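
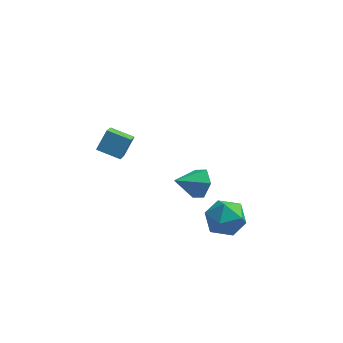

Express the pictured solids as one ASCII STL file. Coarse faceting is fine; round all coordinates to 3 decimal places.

solid 
facet normal -0.350 -0.581 -0.735
outer loop
vertex -2.457 -1.634 3.096
vertex -3.665 -1.389 3.477
vertex -2.518 -0.154 1.954
endloop
endfacet
facet normal 0.936 -0.190 -0.296
outer loop
vertex -2.095 0.549 2.843
vertex -2.457 -1.634 3.096
vertex -2.518 -0.154 1.954
endloop
endfacet
facet normal -0.349 -0.582 -0.735
outer loop
vertex -2.518 -0.154 1.954
vertex -3.665 -1.389 3.477
vertex -3.726 0.09 2.335
endloop
endfacet
facet normal -0.033 0.791 -0.610
outer loop
vertex -3.726 0.09 2.335
vertex -2.095 0.549 2.843
vertex -2.518 -0.154 1.954
endloop
endfacet
facet normal 0.032 -0.791 0.611
outer loop
vertex -2.457 -1.634 3.096
vertex -3.242 -0.686 4.366
vertex -3.665 -1.389 3.477
endloop
endfacet
facet normal 0.936 -0.190 -0.295
outer loop
vertex -2.034 -0.93 3.985
vertex -2.457 -1.634 3.096
vertex -2.095 0.549 2.843
endloop
endfacet
facet normal 0.033 -0.791 0.611
outer loop
vertex -2.034 -0.93 3.985
vertex -3.242 -0.686 4.366
vertex -2.457 -1.634 3.096
endloop
endfacet
facet normal -0.936 0.190 0.296
outer loop
vertex -3.665 -1.389 3.477
vertex -3.242 -0.686 4.366
vertex -3.726 0.09 2.335
endloop
endfacet
facet normal -0.032 0.791 -0.611
outer loop
vertex -3.303 0.794 3.224
vertex -2.095 0.549 2.843
vertex -3.726 0.09 2.335
endloop
endfacet
facet normal -0.936 0.189 0.296
outer loop
vertex -3.726 0.09 2.335
vertex -3.242 -0.686 4.366
vertex -3.303 0.794 3.224
endloop
endfacet
facet normal 0.350 0.582 0.735
outer loop
vertex -3.303 0.794 3.224
vertex -2.034 -0.93 3.985
vertex -2.095 0.549 2.843
endloop
endfacet
facet normal 0.349 0.581 0.735
outer loop
vertex -3.242 -0.686 4.366
vertex -2.034 -0.93 3.985
vertex -3.303 0.794 3.224
endloop
endfacet
facet normal -0.583 0.284 0.761
outer loop
vertex 2.015 1.068 -2.363
vertex 1.46 0.018 -2.396
vertex 2.421 0.16 -1.712
endloop
endfacet
facet normal 0.056 0.598 0.799
outer loop
vertex 2.015 1.068 -2.363
vertex 2.421 0.16 -1.712
vertex 3.184 0.863 -2.291
endloop
endfacet
facet normal 0.157 0.968 0.198
outer loop
vertex 2.015 1.068 -2.363
vertex 3.184 0.863 -2.291
vertex 2.694 1.156 -3.334
endloop
endfacet
facet normal -0.420 0.882 -0.214
outer loop
vertex 2.015 1.068 -2.363
vertex 2.694 1.156 -3.334
vertex 1.629 0.633 -3.399
endloop
endfacet
facet normal -0.878 0.460 0.134
outer loop
vertex 2.015 1.068 -2.363
vertex 1.629 0.633 -3.399
vertex 1.46 0.018 -2.396
endloop
endfacet
facet normal 0.551 0.085 0.830
outer loop
vertex 3.184 0.863 -2.291
vertex 2.421 0.16 -1.712
vertex 3.351 -0.313 -2.281
endloop
endfacet
facet normal -0.483 -0.423 0.767
outer loop
vertex 2.421 0.16 -1.712
vertex 1.46 0.018 -2.396
vertex 2.286 -0.836 -2.346
endloop
endfacet
facet normal -0.959 -0.138 -0.246
outer loop
vertex 1.46 0.018 -2.396
vertex 1.629 0.633 -3.399
vertex 1.796 -0.543 -3.389
endloop
endfacet
facet normal -0.218 0.545 -0.810
outer loop
vertex 1.629 0.633 -3.399
vertex 2.694 1.156 -3.334
vertex 2.559 0.16 -3.968
endloop
endfacet
facet normal 0.715 0.684 -0.144
outer loop
vertex 2.694 1.156 -3.334
vertex 3.184 0.863 -2.291
vertex 3.52 0.302 -3.284
endloop
endfacet
facet normal 0.420 -0.882 0.214
outer loop
vertex 2.965 -0.748 -3.317
vertex 3.351 -0.313 -2.281
vertex 2.286 -0.836 -2.346
endloop
endfacet
facet normal -0.157 -0.968 -0.198
outer loop
vertex 2.965 -0.748 -3.317
vertex 2.286 -0.836 -2.346
vertex 1.796 -0.543 -3.389
endloop
endfacet
facet normal -0.056 -0.598 -0.799
outer loop
vertex 2.965 -0.748 -3.317
vertex 1.796 -0.543 -3.389
vertex 2.559 0.16 -3.968
endloop
endfacet
facet normal 0.583 -0.284 -0.761
outer loop
vertex 2.965 -0.748 -3.317
vertex 2.559 0.16 -3.968
vertex 3.52 0.302 -3.284
endloop
endfacet
facet normal 0.878 -0.460 -0.134
outer loop
vertex 2.965 -0.748 -3.317
vertex 3.52 0.302 -3.284
vertex 3.351 -0.313 -2.281
endloop
endfacet
facet normal 0.218 -0.545 0.810
outer loop
vertex 2.286 -0.836 -2.346
vertex 3.351 -0.313 -2.281
vertex 2.421 0.16 -1.712
endloop
endfacet
facet normal -0.715 -0.684 0.144
outer loop
vertex 1.796 -0.543 -3.389
vertex 2.286 -0.836 -2.346
vertex 1.46 0.018 -2.396
endloop
endfacet
facet normal -0.551 -0.085 -0.830
outer loop
vertex 2.559 0.16 -3.968
vertex 1.796 -0.543 -3.389
vertex 1.629 0.633 -3.399
endloop
endfacet
facet normal 0.483 0.423 -0.767
outer loop
vertex 3.52 0.302 -3.284
vertex 2.559 0.16 -3.968
vertex 2.694 1.156 -3.334
endloop
endfacet
facet normal 0.959 0.138 0.246
outer loop
vertex 3.351 -0.313 -2.281
vertex 3.52 0.302 -3.284
vertex 3.184 0.863 -2.291
endloop
endfacet
facet normal 0.766 0.423 -0.484
outer loop
vertex 1.204 3.215 -1.979
vertex 0.896 2.821 -2.81
vertex 0.58 3.698 -2.543
endloop
endfacet
facet normal -0.359 0.475 0.804
outer loop
vertex 1.204 3.215 -1.979
vertex 0.58 3.698 -2.543
vertex -0.336 2.139 -2.03
endloop
endfacet
facet normal 0.766 0.423 -0.484
outer loop
vertex 0.58 3.698 -2.543
vertex 0.896 2.821 -2.81
vertex 0.272 3.304 -3.374
endloop
endfacet
facet normal -0.850 0.522 0.068
outer loop
vertex 0.58 3.698 -2.543
vertex 0.272 3.304 -3.374
vertex -0.336 2.139 -2.03
endloop
endfacet
facet normal 0.766 0.423 -0.484
outer loop
vertex 0.272 3.304 -3.374
vertex 0.896 2.821 -2.81
vertex 0.588 2.427 -3.641
endloop
endfacet
facet normal -0.846 -0.149 -0.512
outer loop
vertex 0.272 3.304 -3.374
vertex 0.588 2.427 -3.641
vertex -0.336 2.139 -2.03
endloop
endfacet
facet normal 0.765 0.424 -0.485
outer loop
vertex 0.588 2.427 -3.641
vertex 0.896 2.821 -2.81
vertex 1.212 1.944 -3.078
endloop
endfacet
facet normal -0.350 -0.867 -0.356
outer loop
vertex 0.588 2.427 -3.641
vertex 1.212 1.944 -3.078
vertex -0.336 2.139 -2.03
endloop
endfacet
facet normal 0.766 0.424 -0.484
outer loop
vertex 1.212 1.944 -3.078
vertex 0.896 2.821 -2.81
vertex 1.52 2.338 -2.246
endloop
endfacet
facet normal 0.142 -0.914 0.380
outer loop
vertex 1.212 1.944 -3.078
vertex 1.52 2.338 -2.246
vertex -0.336 2.139 -2.03
endloop
endfacet
facet normal 0.766 0.423 -0.484
outer loop
vertex 1.52 2.338 -2.246
vertex 0.896 2.821 -2.81
vertex 1.204 3.215 -1.979
endloop
endfacet
facet normal 0.138 -0.243 0.960
outer loop
vertex 1.52 2.338 -2.246
vertex 1.204 3.215 -1.979
vertex -0.336 2.139 -2.03
endloop
endfacet

endsolid


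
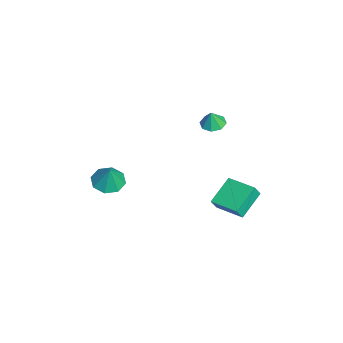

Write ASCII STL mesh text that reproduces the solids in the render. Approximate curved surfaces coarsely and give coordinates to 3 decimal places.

solid 
facet normal -0.370 -0.082 -0.925
outer loop
vertex 3.683 -4.625 1.003
vertex 3.113 -3.743 1.153
vertex 4.084 -3.954 0.783
endloop
endfacet
facet normal 0.863 -0.427 0.270
outer loop
vertex 3.683 -4.625 1.003
vertex 4.084 -3.954 0.783
vertex 3.687 -3.617 2.587
endloop
endfacet
facet normal -0.370 -0.081 -0.925
outer loop
vertex 4.084 -3.954 0.783
vertex 3.113 -3.743 1.153
vertex 3.917 -3.161 0.78
endloop
endfacet
facet normal 0.963 0.204 0.174
outer loop
vertex 4.084 -3.954 0.783
vertex 3.917 -3.161 0.78
vertex 3.687 -3.617 2.587
endloop
endfacet
facet normal -0.370 -0.082 -0.925
outer loop
vertex 3.917 -3.161 0.78
vertex 3.113 -3.743 1.153
vertex 3.278 -2.708 0.995
endloop
endfacet
facet normal 0.615 0.742 0.266
outer loop
vertex 3.917 -3.161 0.78
vertex 3.278 -2.708 0.995
vertex 3.687 -3.617 2.587
endloop
endfacet
facet normal -0.371 -0.082 -0.925
outer loop
vertex 3.278 -2.708 0.995
vertex 3.113 -3.743 1.153
vertex 2.544 -2.862 1.303
endloop
endfacet
facet normal 0.023 0.871 0.491
outer loop
vertex 3.278 -2.708 0.995
vertex 2.544 -2.862 1.303
vertex 3.687 -3.617 2.587
endloop
endfacet
facet normal -0.369 -0.081 -0.926
outer loop
vertex 2.544 -2.862 1.303
vertex 3.113 -3.743 1.153
vertex 2.142 -3.532 1.522
endloop
endfacet
facet normal -0.467 0.515 0.719
outer loop
vertex 2.544 -2.862 1.303
vertex 2.142 -3.532 1.522
vertex 3.687 -3.617 2.587
endloop
endfacet
facet normal -0.370 -0.082 -0.926
outer loop
vertex 2.142 -3.532 1.522
vertex 3.113 -3.743 1.153
vertex 2.31 -4.326 1.525
endloop
endfacet
facet normal -0.568 -0.117 0.815
outer loop
vertex 2.142 -3.532 1.522
vertex 2.31 -4.326 1.525
vertex 3.687 -3.617 2.587
endloop
endfacet
facet normal -0.370 -0.081 -0.926
outer loop
vertex 2.31 -4.326 1.525
vertex 3.113 -3.743 1.153
vertex 2.948 -4.778 1.31
endloop
endfacet
facet normal -0.220 -0.655 0.723
outer loop
vertex 2.31 -4.326 1.525
vertex 2.948 -4.778 1.31
vertex 3.687 -3.617 2.587
endloop
endfacet
facet normal -0.370 -0.081 -0.926
outer loop
vertex 2.948 -4.778 1.31
vertex 3.113 -3.743 1.153
vertex 3.683 -4.625 1.003
endloop
endfacet
facet normal 0.371 -0.784 0.498
outer loop
vertex 2.948 -4.778 1.31
vertex 3.683 -4.625 1.003
vertex 3.687 -3.617 2.587
endloop
endfacet
facet normal -0.208 0.131 -0.969
outer loop
vertex -2.105 1.938 1.643
vertex -2.562 2.616 1.833
vertex -1.756 2.478 1.641
endloop
endfacet
facet normal 0.793 -0.511 0.331
outer loop
vertex -2.105 1.938 1.643
vertex -1.756 2.478 1.641
vertex -2.318 2.464 2.967
endloop
endfacet
facet normal -0.209 0.130 -0.969
outer loop
vertex -1.756 2.478 1.641
vertex -2.562 2.616 1.833
vertex -1.879 3.099 1.751
endloop
endfacet
facet normal 0.914 0.112 0.389
outer loop
vertex -1.756 2.478 1.641
vertex -1.879 3.099 1.751
vertex -2.318 2.464 2.967
endloop
endfacet
facet normal -0.208 0.130 -0.969
outer loop
vertex -1.879 3.099 1.751
vertex -2.562 2.616 1.833
vertex -2.403 3.438 1.909
endloop
endfacet
facet normal 0.567 0.628 0.533
outer loop
vertex -1.879 3.099 1.751
vertex -2.403 3.438 1.909
vertex -2.318 2.464 2.967
endloop
endfacet
facet normal -0.210 0.130 -0.969
outer loop
vertex -2.403 3.438 1.909
vertex -2.562 2.616 1.833
vertex -3.019 3.295 2.023
endloop
endfacet
facet normal -0.045 0.733 0.679
outer loop
vertex -2.403 3.438 1.909
vertex -3.019 3.295 2.023
vertex -2.318 2.464 2.967
endloop
endfacet
facet normal -0.208 0.131 -0.969
outer loop
vertex -3.019 3.295 2.023
vertex -2.562 2.616 1.833
vertex -3.368 2.755 2.025
endloop
endfacet
facet normal -0.563 0.367 0.741
outer loop
vertex -3.019 3.295 2.023
vertex -3.368 2.755 2.025
vertex -2.318 2.464 2.967
endloop
endfacet
facet normal -0.208 0.130 -0.969
outer loop
vertex -3.368 2.755 2.025
vertex -2.562 2.616 1.833
vertex -3.245 2.134 1.915
endloop
endfacet
facet normal -0.684 -0.256 0.683
outer loop
vertex -3.368 2.755 2.025
vertex -3.245 2.134 1.915
vertex -2.318 2.464 2.967
endloop
endfacet
facet normal -0.209 0.131 -0.969
outer loop
vertex -3.245 2.134 1.915
vertex -2.562 2.616 1.833
vertex -2.721 1.795 1.756
endloop
endfacet
facet normal -0.336 -0.772 0.539
outer loop
vertex -3.245 2.134 1.915
vertex -2.721 1.795 1.756
vertex -2.318 2.464 2.967
endloop
endfacet
facet normal -0.208 0.131 -0.969
outer loop
vertex -2.721 1.795 1.756
vertex -2.562 2.616 1.833
vertex -2.105 1.938 1.643
endloop
endfacet
facet normal 0.276 -0.877 0.393
outer loop
vertex -2.721 1.795 1.756
vertex -2.105 1.938 1.643
vertex -2.318 2.464 2.967
endloop
endfacet
facet normal -0.325 0.383 -0.865
outer loop
vertex 0.083 3.846 -1.868
vertex 1.407 5.362 -1.694
vertex 1.502 2.726 -2.897
endloop
endfacet
facet normal -0.655 -0.750 -0.087
outer loop
vertex 1.813 2.358 -2.066
vertex 0.083 3.846 -1.868
vertex 1.502 2.726 -2.897
endloop
endfacet
facet normal -0.324 0.383 -0.865
outer loop
vertex 1.502 2.726 -2.897
vertex 1.407 5.362 -1.694
vertex 2.826 4.241 -2.722
endloop
endfacet
facet normal 0.682 -0.539 -0.494
outer loop
vertex 2.826 4.241 -2.722
vertex 1.813 2.358 -2.066
vertex 1.502 2.726 -2.897
endloop
endfacet
facet normal -0.682 0.539 0.494
outer loop
vertex 0.083 3.846 -1.868
vertex 1.718 4.994 -0.863
vertex 1.407 5.362 -1.694
endloop
endfacet
facet normal -0.655 -0.750 -0.086
outer loop
vertex 0.394 3.479 -1.038
vertex 0.083 3.846 -1.868
vertex 1.813 2.358 -2.066
endloop
endfacet
facet normal -0.682 0.539 0.494
outer loop
vertex 0.394 3.479 -1.038
vertex 1.718 4.994 -0.863
vertex 0.083 3.846 -1.868
endloop
endfacet
facet normal 0.656 0.750 0.087
outer loop
vertex 1.407 5.362 -1.694
vertex 1.718 4.994 -0.863
vertex 2.826 4.241 -2.722
endloop
endfacet
facet normal 0.682 -0.539 -0.494
outer loop
vertex 3.137 3.874 -1.892
vertex 1.813 2.358 -2.066
vertex 2.826 4.241 -2.722
endloop
endfacet
facet normal 0.655 0.751 0.086
outer loop
vertex 2.826 4.241 -2.722
vertex 1.718 4.994 -0.863
vertex 3.137 3.874 -1.892
endloop
endfacet
facet normal 0.324 -0.383 0.865
outer loop
vertex 3.137 3.874 -1.892
vertex 0.394 3.479 -1.038
vertex 1.813 2.358 -2.066
endloop
endfacet
facet normal 0.324 -0.383 0.865
outer loop
vertex 1.718 4.994 -0.863
vertex 0.394 3.479 -1.038
vertex 3.137 3.874 -1.892
endloop
endfacet

endsolid


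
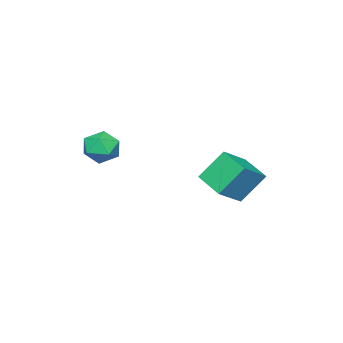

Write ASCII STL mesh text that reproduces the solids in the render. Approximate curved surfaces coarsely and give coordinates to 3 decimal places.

solid 
facet normal -0.431 0.434 0.791
outer loop
vertex -2.871 2.86 1.338
vertex -2.203 4.566 0.765
vertex -4.478 3.143 0.308
endloop
endfacet
facet normal -0.348 -0.889 0.298
outer loop
vertex -3.557 2.214 -1.385
vertex -2.871 2.86 1.338
vertex -4.478 3.143 0.308
endloop
endfacet
facet normal -0.430 0.434 0.791
outer loop
vertex -4.478 3.143 0.308
vertex -2.203 4.566 0.765
vertex -3.81 4.85 -0.265
endloop
endfacet
facet normal -0.833 0.147 -0.534
outer loop
vertex -3.81 4.85 -0.265
vertex -3.557 2.214 -1.385
vertex -4.478 3.143 0.308
endloop
endfacet
facet normal 0.833 -0.147 0.534
outer loop
vertex -2.871 2.86 1.338
vertex -1.282 3.637 -0.928
vertex -2.203 4.566 0.765
endloop
endfacet
facet normal -0.348 -0.889 0.299
outer loop
vertex -1.95 1.93 -0.355
vertex -2.871 2.86 1.338
vertex -3.557 2.214 -1.385
endloop
endfacet
facet normal 0.833 -0.147 0.534
outer loop
vertex -1.95 1.93 -0.355
vertex -1.282 3.637 -0.928
vertex -2.871 2.86 1.338
endloop
endfacet
facet normal 0.348 0.889 -0.298
outer loop
vertex -2.203 4.566 0.765
vertex -1.282 3.637 -0.928
vertex -3.81 4.85 -0.265
endloop
endfacet
facet normal -0.833 0.147 -0.534
outer loop
vertex -2.889 3.92 -1.958
vertex -3.557 2.214 -1.385
vertex -3.81 4.85 -0.265
endloop
endfacet
facet normal 0.348 0.889 -0.299
outer loop
vertex -3.81 4.85 -0.265
vertex -1.282 3.637 -0.928
vertex -2.889 3.92 -1.958
endloop
endfacet
facet normal 0.430 -0.434 -0.791
outer loop
vertex -2.889 3.92 -1.958
vertex -1.95 1.93 -0.355
vertex -3.557 2.214 -1.385
endloop
endfacet
facet normal 0.431 -0.434 -0.791
outer loop
vertex -1.282 3.637 -0.928
vertex -1.95 1.93 -0.355
vertex -2.889 3.92 -1.958
endloop
endfacet
facet normal 0.227 -0.243 0.943
outer loop
vertex 3.479 -0.233 3.561
vertex 2.498 -0.7 3.677
vertex 3.346 -1.291 3.32
endloop
endfacet
facet normal 0.814 -0.224 0.536
outer loop
vertex 3.479 -0.233 3.561
vertex 3.346 -1.291 3.32
vertex 3.951 -0.654 2.669
endloop
endfacet
facet normal 0.867 0.428 0.256
outer loop
vertex 3.479 -0.233 3.561
vertex 3.951 -0.654 2.669
vertex 3.478 0.33 2.624
endloop
endfacet
facet normal 0.313 0.814 0.489
outer loop
vertex 3.479 -0.233 3.561
vertex 3.478 0.33 2.624
vertex 2.579 0.302 3.247
endloop
endfacet
facet normal -0.082 0.399 0.913
outer loop
vertex 3.479 -0.233 3.561
vertex 2.579 0.302 3.247
vertex 2.498 -0.7 3.677
endloop
endfacet
facet normal 0.726 -0.688 0.001
outer loop
vertex 3.951 -0.654 2.669
vertex 3.346 -1.291 3.32
vertex 3.261 -1.382 2.233
endloop
endfacet
facet normal -0.224 -0.719 0.658
outer loop
vertex 3.346 -1.291 3.32
vertex 2.498 -0.7 3.677
vertex 2.362 -1.41 2.856
endloop
endfacet
facet normal -0.724 0.321 0.611
outer loop
vertex 2.498 -0.7 3.677
vertex 2.579 0.302 3.247
vertex 1.889 -0.426 2.811
endloop
endfacet
facet normal -0.084 0.994 -0.077
outer loop
vertex 2.579 0.302 3.247
vertex 3.478 0.33 2.624
vertex 2.494 0.211 2.16
endloop
endfacet
facet normal 0.811 0.369 -0.454
outer loop
vertex 3.478 0.33 2.624
vertex 3.951 -0.654 2.669
vertex 3.342 -0.38 1.803
endloop
endfacet
facet normal -0.313 -0.814 -0.489
outer loop
vertex 2.361 -0.847 1.919
vertex 3.261 -1.382 2.233
vertex 2.362 -1.41 2.856
endloop
endfacet
facet normal -0.867 -0.428 -0.256
outer loop
vertex 2.361 -0.847 1.919
vertex 2.362 -1.41 2.856
vertex 1.889 -0.426 2.811
endloop
endfacet
facet normal -0.814 0.224 -0.536
outer loop
vertex 2.361 -0.847 1.919
vertex 1.889 -0.426 2.811
vertex 2.494 0.211 2.16
endloop
endfacet
facet normal -0.227 0.243 -0.943
outer loop
vertex 2.361 -0.847 1.919
vertex 2.494 0.211 2.16
vertex 3.342 -0.38 1.803
endloop
endfacet
facet normal 0.082 -0.399 -0.913
outer loop
vertex 2.361 -0.847 1.919
vertex 3.342 -0.38 1.803
vertex 3.261 -1.382 2.233
endloop
endfacet
facet normal 0.084 -0.994 0.077
outer loop
vertex 2.362 -1.41 2.856
vertex 3.261 -1.382 2.233
vertex 3.346 -1.291 3.32
endloop
endfacet
facet normal -0.811 -0.369 0.454
outer loop
vertex 1.889 -0.426 2.811
vertex 2.362 -1.41 2.856
vertex 2.498 -0.7 3.677
endloop
endfacet
facet normal -0.726 0.688 -0.001
outer loop
vertex 2.494 0.211 2.16
vertex 1.889 -0.426 2.811
vertex 2.579 0.302 3.247
endloop
endfacet
facet normal 0.224 0.719 -0.658
outer loop
vertex 3.342 -0.38 1.803
vertex 2.494 0.211 2.16
vertex 3.478 0.33 2.624
endloop
endfacet
facet normal 0.724 -0.321 -0.611
outer loop
vertex 3.261 -1.382 2.233
vertex 3.342 -0.38 1.803
vertex 3.951 -0.654 2.669
endloop
endfacet

endsolid


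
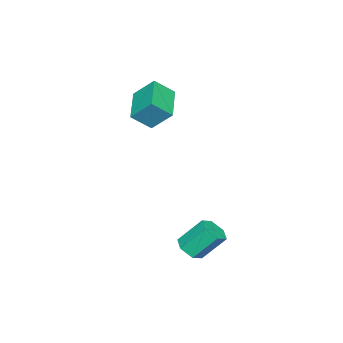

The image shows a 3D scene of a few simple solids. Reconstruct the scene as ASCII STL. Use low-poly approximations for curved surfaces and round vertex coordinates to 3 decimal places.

solid 
facet normal -0.848 -0.432 0.306
outer loop
vertex -4.608 -4.156 4.022
vertex -5.334 -3.369 3.121
vertex -4.438 -5.284 2.9
endloop
endfacet
facet normal 0.519 -0.562 0.644
outer loop
vertex -2.606 -4.351 2.239
vertex -4.608 -4.156 4.022
vertex -4.438 -5.284 2.9
endloop
endfacet
facet normal -0.848 -0.432 0.306
outer loop
vertex -4.438 -5.284 2.9
vertex -5.334 -3.369 3.121
vertex -5.164 -4.497 1.999
endloop
endfacet
facet normal 0.106 -0.705 -0.701
outer loop
vertex -5.164 -4.497 1.999
vertex -2.606 -4.351 2.239
vertex -4.438 -5.284 2.9
endloop
endfacet
facet normal -0.106 0.705 0.701
outer loop
vertex -4.608 -4.156 4.022
vertex -3.502 -2.436 2.46
vertex -5.334 -3.369 3.121
endloop
endfacet
facet normal 0.519 -0.562 0.644
outer loop
vertex -2.776 -3.223 3.361
vertex -4.608 -4.156 4.022
vertex -2.606 -4.351 2.239
endloop
endfacet
facet normal -0.106 0.705 0.701
outer loop
vertex -2.776 -3.223 3.361
vertex -3.502 -2.436 2.46
vertex -4.608 -4.156 4.022
endloop
endfacet
facet normal -0.519 0.562 -0.644
outer loop
vertex -5.334 -3.369 3.121
vertex -3.502 -2.436 2.46
vertex -5.164 -4.497 1.999
endloop
endfacet
facet normal 0.106 -0.705 -0.701
outer loop
vertex -3.332 -3.564 1.338
vertex -2.606 -4.351 2.239
vertex -5.164 -4.497 1.999
endloop
endfacet
facet normal -0.519 0.562 -0.644
outer loop
vertex -5.164 -4.497 1.999
vertex -3.502 -2.436 2.46
vertex -3.332 -3.564 1.338
endloop
endfacet
facet normal 0.848 0.432 -0.306
outer loop
vertex -3.332 -3.564 1.338
vertex -2.776 -3.223 3.361
vertex -2.606 -4.351 2.239
endloop
endfacet
facet normal 0.848 0.432 -0.306
outer loop
vertex -3.502 -2.436 2.46
vertex -2.776 -3.223 3.361
vertex -3.332 -3.564 1.338
endloop
endfacet
facet normal 0.309 -0.575 -0.758
outer loop
vertex 1.856 1.078 -3.305
vertex 1.155 1.189 -3.675
vertex 1.762 1.692 -3.809
endloop
endfacet
facet normal 0.944 0.284 0.170
outer loop
vertex 1.856 1.078 -3.305
vertex 1.762 1.692 -3.809
vertex 1.306 2.1 -1.956
endloop
endfacet
facet normal 0.944 0.283 0.170
outer loop
vertex 1.306 2.1 -1.956
vertex 1.762 1.692 -3.809
vertex 1.212 2.715 -2.46
endloop
endfacet
facet normal -0.308 0.574 0.758
outer loop
vertex 1.306 2.1 -1.956
vertex 1.212 2.715 -2.46
vertex 0.605 2.211 -2.325
endloop
endfacet
facet normal 0.308 -0.574 -0.758
outer loop
vertex 1.762 1.692 -3.809
vertex 1.155 1.189 -3.675
vertex 1.061 1.803 -4.178
endloop
endfacet
facet normal 0.370 0.807 -0.461
outer loop
vertex 1.762 1.692 -3.809
vertex 1.061 1.803 -4.178
vertex 1.212 2.715 -2.46
endloop
endfacet
facet normal 0.371 0.806 -0.461
outer loop
vertex 1.212 2.715 -2.46
vertex 1.061 1.803 -4.178
vertex 0.512 2.826 -2.829
endloop
endfacet
facet normal -0.308 0.575 0.758
outer loop
vertex 1.212 2.715 -2.46
vertex 0.512 2.826 -2.829
vertex 0.605 2.211 -2.325
endloop
endfacet
facet normal 0.308 -0.574 -0.758
outer loop
vertex 1.061 1.803 -4.178
vertex 1.155 1.189 -3.675
vertex 0.454 1.3 -4.044
endloop
endfacet
facet normal -0.573 0.524 -0.630
outer loop
vertex 1.061 1.803 -4.178
vertex 0.454 1.3 -4.044
vertex 0.512 2.826 -2.829
endloop
endfacet
facet normal -0.573 0.524 -0.630
outer loop
vertex 0.512 2.826 -2.829
vertex 0.454 1.3 -4.044
vertex -0.096 2.322 -2.695
endloop
endfacet
facet normal -0.309 0.574 0.758
outer loop
vertex 0.512 2.826 -2.829
vertex -0.096 2.322 -2.695
vertex 0.605 2.211 -2.325
endloop
endfacet
facet normal 0.308 -0.574 -0.758
outer loop
vertex 0.454 1.3 -4.044
vertex 1.155 1.189 -3.675
vertex 0.548 0.685 -3.54
endloop
endfacet
facet normal -0.944 -0.284 -0.170
outer loop
vertex 0.454 1.3 -4.044
vertex 0.548 0.685 -3.54
vertex -0.096 2.322 -2.695
endloop
endfacet
facet normal -0.944 -0.284 -0.170
outer loop
vertex -0.096 2.322 -2.695
vertex 0.548 0.685 -3.54
vertex -0.002 1.708 -2.191
endloop
endfacet
facet normal -0.309 0.575 0.758
outer loop
vertex -0.096 2.322 -2.695
vertex -0.002 1.708 -2.191
vertex 0.605 2.211 -2.325
endloop
endfacet
facet normal 0.308 -0.575 -0.758
outer loop
vertex 0.548 0.685 -3.54
vertex 1.155 1.189 -3.675
vertex 1.248 0.574 -3.171
endloop
endfacet
facet normal -0.371 -0.807 0.461
outer loop
vertex 0.548 0.685 -3.54
vertex 1.248 0.574 -3.171
vertex -0.002 1.708 -2.191
endloop
endfacet
facet normal -0.370 -0.807 0.461
outer loop
vertex -0.002 1.708 -2.191
vertex 1.248 0.574 -3.171
vertex 0.699 1.597 -1.822
endloop
endfacet
facet normal -0.308 0.574 0.758
outer loop
vertex -0.002 1.708 -2.191
vertex 0.699 1.597 -1.822
vertex 0.605 2.211 -2.325
endloop
endfacet
facet normal 0.309 -0.574 -0.758
outer loop
vertex 1.248 0.574 -3.171
vertex 1.155 1.189 -3.675
vertex 1.856 1.078 -3.305
endloop
endfacet
facet normal 0.573 -0.524 0.630
outer loop
vertex 1.248 0.574 -3.171
vertex 1.856 1.078 -3.305
vertex 0.699 1.597 -1.822
endloop
endfacet
facet normal 0.573 -0.524 0.630
outer loop
vertex 0.699 1.597 -1.822
vertex 1.856 1.078 -3.305
vertex 1.306 2.1 -1.956
endloop
endfacet
facet normal -0.308 0.574 0.758
outer loop
vertex 0.699 1.597 -1.822
vertex 1.306 2.1 -1.956
vertex 0.605 2.211 -2.325
endloop
endfacet

endsolid


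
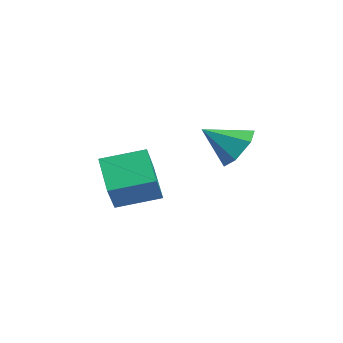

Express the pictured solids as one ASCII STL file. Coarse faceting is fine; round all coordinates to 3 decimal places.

solid 
facet normal 0.388 0.727 -0.567
outer loop
vertex -0.155 2.923 1.554
vertex -0.776 2.876 1.069
vertex -0.794 3.368 1.687
endloop
endfacet
facet normal 0.212 0.012 0.977
outer loop
vertex -0.155 2.923 1.554
vertex -0.794 3.368 1.687
vertex -1.284 1.924 1.811
endloop
endfacet
facet normal 0.388 0.726 -0.567
outer loop
vertex -0.794 3.368 1.687
vertex -0.776 2.876 1.069
vertex -1.416 3.321 1.201
endloop
endfacet
facet normal -0.605 0.270 0.749
outer loop
vertex -0.794 3.368 1.687
vertex -1.416 3.321 1.201
vertex -1.284 1.924 1.811
endloop
endfacet
facet normal 0.388 0.727 -0.567
outer loop
vertex -1.416 3.321 1.201
vertex -0.776 2.876 1.069
vertex -1.397 2.829 0.583
endloop
endfacet
facet normal -0.996 -0.080 0.033
outer loop
vertex -1.416 3.321 1.201
vertex -1.397 2.829 0.583
vertex -1.284 1.924 1.811
endloop
endfacet
facet normal 0.389 0.726 -0.567
outer loop
vertex -1.397 2.829 0.583
vertex -0.776 2.876 1.069
vertex -0.758 2.384 0.451
endloop
endfacet
facet normal -0.571 -0.685 -0.452
outer loop
vertex -1.397 2.829 0.583
vertex -0.758 2.384 0.451
vertex -1.284 1.924 1.811
endloop
endfacet
facet normal 0.386 0.727 -0.568
outer loop
vertex -0.758 2.384 0.451
vertex -0.776 2.876 1.069
vertex -0.136 2.432 0.936
endloop
endfacet
facet normal 0.247 -0.943 -0.223
outer loop
vertex -0.758 2.384 0.451
vertex -0.136 2.432 0.936
vertex -1.284 1.924 1.811
endloop
endfacet
facet normal 0.387 0.728 -0.566
outer loop
vertex -0.136 2.432 0.936
vertex -0.776 2.876 1.069
vertex -0.155 2.923 1.554
endloop
endfacet
facet normal 0.637 -0.594 0.491
outer loop
vertex -0.136 2.432 0.936
vertex -0.155 2.923 1.554
vertex -1.284 1.924 1.811
endloop
endfacet
facet normal -0.460 0.373 -0.806
outer loop
vertex -2.089 -0.714 0.114
vertex -1.625 0.565 0.442
vertex -0.952 -0.934 -0.637
endloop
endfacet
facet normal -0.331 -0.914 -0.234
outer loop
vertex -0.395 -1.385 0.338
vertex -2.089 -0.714 0.114
vertex -0.952 -0.934 -0.637
endloop
endfacet
facet normal -0.460 0.373 -0.806
outer loop
vertex -0.952 -0.934 -0.637
vertex -1.625 0.565 0.442
vertex -0.488 0.346 -0.309
endloop
endfacet
facet normal 0.824 -0.159 -0.544
outer loop
vertex -0.488 0.346 -0.309
vertex -0.395 -1.385 0.338
vertex -0.952 -0.934 -0.637
endloop
endfacet
facet normal -0.824 0.159 0.544
outer loop
vertex -2.089 -0.714 0.114
vertex -1.068 0.114 1.417
vertex -1.625 0.565 0.442
endloop
endfacet
facet normal -0.331 -0.914 -0.235
outer loop
vertex -1.532 -1.166 1.089
vertex -2.089 -0.714 0.114
vertex -0.395 -1.385 0.338
endloop
endfacet
facet normal -0.824 0.159 0.544
outer loop
vertex -1.532 -1.166 1.089
vertex -1.068 0.114 1.417
vertex -2.089 -0.714 0.114
endloop
endfacet
facet normal 0.331 0.914 0.234
outer loop
vertex -1.625 0.565 0.442
vertex -1.068 0.114 1.417
vertex -0.488 0.346 -0.309
endloop
endfacet
facet normal 0.824 -0.159 -0.544
outer loop
vertex 0.069 -0.106 0.666
vertex -0.395 -1.385 0.338
vertex -0.488 0.346 -0.309
endloop
endfacet
facet normal 0.332 0.914 0.234
outer loop
vertex -0.488 0.346 -0.309
vertex -1.068 0.114 1.417
vertex 0.069 -0.106 0.666
endloop
endfacet
facet normal 0.460 -0.373 0.805
outer loop
vertex 0.069 -0.106 0.666
vertex -1.532 -1.166 1.089
vertex -0.395 -1.385 0.338
endloop
endfacet
facet normal 0.460 -0.373 0.806
outer loop
vertex -1.068 0.114 1.417
vertex -1.532 -1.166 1.089
vertex 0.069 -0.106 0.666
endloop
endfacet

endsolid


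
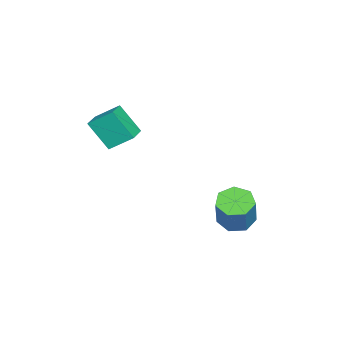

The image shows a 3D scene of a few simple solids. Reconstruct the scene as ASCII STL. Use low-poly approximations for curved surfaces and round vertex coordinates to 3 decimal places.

solid 
facet normal -0.988 0.006 -0.157
outer loop
vertex -1.95 -3.565 1.861
vertex -2.07 -2.484 2.661
vertex -1.736 -2.569 0.55
endloop
endfacet
facet normal 0.089 -0.800 -0.593
outer loop
vertex -0.67 -2.576 0.719
vertex -1.95 -3.565 1.861
vertex -1.736 -2.569 0.55
endloop
endfacet
facet normal -0.988 0.005 -0.156
outer loop
vertex -1.736 -2.569 0.55
vertex -2.07 -2.484 2.661
vertex -1.857 -1.489 1.35
endloop
endfacet
facet normal 0.129 0.600 -0.790
outer loop
vertex -1.857 -1.489 1.35
vertex -0.67 -2.576 0.719
vertex -1.736 -2.569 0.55
endloop
endfacet
facet normal -0.129 -0.599 0.790
outer loop
vertex -1.95 -3.565 1.861
vertex -1.004 -2.491 2.83
vertex -2.07 -2.484 2.661
endloop
endfacet
facet normal 0.089 -0.800 -0.593
outer loop
vertex -0.883 -3.571 2.03
vertex -1.95 -3.565 1.861
vertex -0.67 -2.576 0.719
endloop
endfacet
facet normal -0.128 -0.600 0.790
outer loop
vertex -0.883 -3.571 2.03
vertex -1.004 -2.491 2.83
vertex -1.95 -3.565 1.861
endloop
endfacet
facet normal -0.089 0.800 0.593
outer loop
vertex -2.07 -2.484 2.661
vertex -1.004 -2.491 2.83
vertex -1.857 -1.489 1.35
endloop
endfacet
facet normal 0.129 0.599 -0.790
outer loop
vertex -0.79 -1.495 1.519
vertex -0.67 -2.576 0.719
vertex -1.857 -1.489 1.35
endloop
endfacet
facet normal -0.089 0.800 0.593
outer loop
vertex -1.857 -1.489 1.35
vertex -1.004 -2.491 2.83
vertex -0.79 -1.495 1.519
endloop
endfacet
facet normal 0.988 -0.006 0.156
outer loop
vertex -0.79 -1.495 1.519
vertex -0.883 -3.571 2.03
vertex -0.67 -2.576 0.719
endloop
endfacet
facet normal 0.988 -0.006 0.157
outer loop
vertex -1.004 -2.491 2.83
vertex -0.883 -3.571 2.03
vertex -0.79 -1.495 1.519
endloop
endfacet
facet normal -0.482 -0.084 -0.872
outer loop
vertex -2.092 3.158 -4.356
vertex -2.653 2.572 -3.99
vertex -2.727 3.458 -4.034
endloop
endfacet
facet normal 0.304 0.918 -0.255
outer loop
vertex -2.092 3.158 -4.356
vertex -2.727 3.458 -4.034
vertex -1.186 3.314 -2.716
endloop
endfacet
facet normal 0.304 0.918 -0.256
outer loop
vertex -1.186 3.314 -2.716
vertex -2.727 3.458 -4.034
vertex -1.82 3.614 -2.394
endloop
endfacet
facet normal 0.482 0.083 0.872
outer loop
vertex -1.186 3.314 -2.716
vertex -1.82 3.614 -2.394
vertex -1.747 2.728 -2.35
endloop
endfacet
facet normal -0.483 -0.084 -0.872
outer loop
vertex -2.727 3.458 -4.034
vertex -2.653 2.572 -3.99
vertex -3.306 3.091 -3.678
endloop
endfacet
facet normal -0.453 0.876 0.167
outer loop
vertex -2.727 3.458 -4.034
vertex -3.306 3.091 -3.678
vertex -1.82 3.614 -2.394
endloop
endfacet
facet normal -0.453 0.876 0.167
outer loop
vertex -1.82 3.614 -2.394
vertex -3.306 3.091 -3.678
vertex -2.399 3.247 -2.039
endloop
endfacet
facet normal 0.482 0.083 0.872
outer loop
vertex -1.82 3.614 -2.394
vertex -2.399 3.247 -2.039
vertex -1.747 2.728 -2.35
endloop
endfacet
facet normal -0.482 -0.082 -0.872
outer loop
vertex -3.306 3.091 -3.678
vertex -2.653 2.572 -3.99
vertex -3.394 2.333 -3.558
endloop
endfacet
facet normal -0.869 0.174 0.464
outer loop
vertex -3.306 3.091 -3.678
vertex -3.394 2.333 -3.558
vertex -2.399 3.247 -2.039
endloop
endfacet
facet normal -0.869 0.175 0.464
outer loop
vertex -2.399 3.247 -2.039
vertex -3.394 2.333 -3.558
vertex -2.487 2.489 -1.918
endloop
endfacet
facet normal 0.482 0.083 0.872
outer loop
vertex -2.399 3.247 -2.039
vertex -2.487 2.489 -1.918
vertex -1.747 2.728 -2.35
endloop
endfacet
facet normal -0.482 -0.084 -0.872
outer loop
vertex -3.394 2.333 -3.558
vertex -2.653 2.572 -3.99
vertex -2.924 1.755 -3.762
endloop
endfacet
facet normal -0.631 -0.658 0.411
outer loop
vertex -3.394 2.333 -3.558
vertex -2.924 1.755 -3.762
vertex -2.487 2.489 -1.918
endloop
endfacet
facet normal -0.630 -0.658 0.411
outer loop
vertex -2.487 2.489 -1.918
vertex -2.924 1.755 -3.762
vertex -2.017 1.911 -2.123
endloop
endfacet
facet normal 0.482 0.083 0.872
outer loop
vertex -2.487 2.489 -1.918
vertex -2.017 1.911 -2.123
vertex -1.747 2.728 -2.35
endloop
endfacet
facet normal -0.482 -0.084 -0.872
outer loop
vertex -2.924 1.755 -3.762
vertex -2.653 2.572 -3.99
vertex -2.25 1.792 -4.138
endloop
endfacet
facet normal 0.082 -0.995 0.049
outer loop
vertex -2.924 1.755 -3.762
vertex -2.25 1.792 -4.138
vertex -2.017 1.911 -2.123
endloop
endfacet
facet normal 0.084 -0.995 0.049
outer loop
vertex -2.017 1.911 -2.123
vertex -2.25 1.792 -4.138
vertex -1.344 1.949 -2.499
endloop
endfacet
facet normal 0.482 0.083 0.872
outer loop
vertex -2.017 1.911 -2.123
vertex -1.344 1.949 -2.499
vertex -1.747 2.728 -2.35
endloop
endfacet
facet normal -0.482 -0.083 -0.872
outer loop
vertex -2.25 1.792 -4.138
vertex -2.653 2.572 -3.99
vertex -1.88 2.416 -4.402
endloop
endfacet
facet normal 0.734 -0.583 -0.350
outer loop
vertex -2.25 1.792 -4.138
vertex -1.88 2.416 -4.402
vertex -1.344 1.949 -2.499
endloop
endfacet
facet normal 0.734 -0.583 -0.350
outer loop
vertex -1.344 1.949 -2.499
vertex -1.88 2.416 -4.402
vertex -0.974 2.573 -2.763
endloop
endfacet
facet normal 0.482 0.083 0.872
outer loop
vertex -1.344 1.949 -2.499
vertex -0.974 2.573 -2.763
vertex -1.747 2.728 -2.35
endloop
endfacet
facet normal -0.482 -0.084 -0.872
outer loop
vertex -1.88 2.416 -4.402
vertex -2.653 2.572 -3.99
vertex -2.092 3.158 -4.356
endloop
endfacet
facet normal 0.832 0.268 -0.486
outer loop
vertex -1.88 2.416 -4.402
vertex -2.092 3.158 -4.356
vertex -0.974 2.573 -2.763
endloop
endfacet
facet normal 0.832 0.269 -0.485
outer loop
vertex -0.974 2.573 -2.763
vertex -2.092 3.158 -4.356
vertex -1.186 3.314 -2.716
endloop
endfacet
facet normal 0.482 0.083 0.872
outer loop
vertex -0.974 2.573 -2.763
vertex -1.186 3.314 -2.716
vertex -1.747 2.728 -2.35
endloop
endfacet

endsolid


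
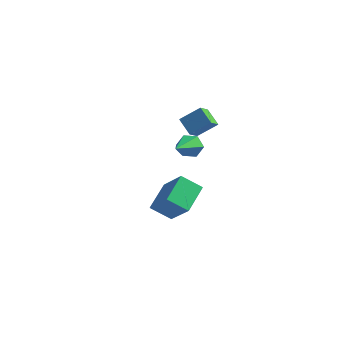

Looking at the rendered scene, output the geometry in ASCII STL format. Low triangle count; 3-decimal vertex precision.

solid 
facet normal -0.767 0.265 0.584
outer loop
vertex -0.925 0.194 3.901
vertex -0.034 0.851 4.774
vertex -1.027 0.987 3.407
endloop
endfacet
facet normal -0.632 -0.467 -0.619
outer loop
vertex -0.106 0.669 2.706
vertex -0.925 0.194 3.901
vertex -1.027 0.987 3.407
endloop
endfacet
facet normal -0.768 0.265 0.584
outer loop
vertex -1.027 0.987 3.407
vertex -0.034 0.851 4.774
vertex -0.136 1.645 4.28
endloop
endfacet
facet normal -0.108 0.844 -0.525
outer loop
vertex -0.136 1.645 4.28
vertex -0.106 0.669 2.706
vertex -1.027 0.987 3.407
endloop
endfacet
facet normal 0.108 -0.844 0.525
outer loop
vertex -0.925 0.194 3.901
vertex 0.887 0.533 4.073
vertex -0.034 0.851 4.774
endloop
endfacet
facet normal -0.632 -0.466 -0.619
outer loop
vertex -0.004 -0.125 3.2
vertex -0.925 0.194 3.901
vertex -0.106 0.669 2.706
endloop
endfacet
facet normal 0.108 -0.844 0.526
outer loop
vertex -0.004 -0.125 3.2
vertex 0.887 0.533 4.073
vertex -0.925 0.194 3.901
endloop
endfacet
facet normal 0.632 0.466 0.619
outer loop
vertex -0.034 0.851 4.774
vertex 0.887 0.533 4.073
vertex -0.136 1.645 4.28
endloop
endfacet
facet normal -0.108 0.844 -0.525
outer loop
vertex 0.785 1.326 3.579
vertex -0.106 0.669 2.706
vertex -0.136 1.645 4.28
endloop
endfacet
facet normal 0.632 0.467 0.618
outer loop
vertex -0.136 1.645 4.28
vertex 0.887 0.533 4.073
vertex 0.785 1.326 3.579
endloop
endfacet
facet normal 0.767 -0.265 -0.584
outer loop
vertex 0.785 1.326 3.579
vertex -0.004 -0.125 3.2
vertex -0.106 0.669 2.706
endloop
endfacet
facet normal 0.768 -0.265 -0.584
outer loop
vertex 0.887 0.533 4.073
vertex -0.004 -0.125 3.2
vertex 0.785 1.326 3.579
endloop
endfacet
facet normal -0.686 -0.441 0.579
outer loop
vertex -1.404 0.995 -0.957
vertex -2.928 1.475 -2.396
vertex -1.08 -0.709 -1.87
endloop
endfacet
facet normal 0.709 -0.224 0.669
outer loop
vertex -0.092 -0.075 -2.704
vertex -1.404 0.995 -0.957
vertex -1.08 -0.709 -1.87
endloop
endfacet
facet normal -0.686 -0.441 0.580
outer loop
vertex -1.08 -0.709 -1.87
vertex -2.928 1.475 -2.396
vertex -2.604 -0.229 -3.308
endloop
endfacet
facet normal 0.165 -0.870 -0.465
outer loop
vertex -2.604 -0.229 -3.308
vertex -0.092 -0.075 -2.704
vertex -1.08 -0.709 -1.87
endloop
endfacet
facet normal -0.165 0.870 0.465
outer loop
vertex -1.404 0.995 -0.957
vertex -1.94 2.109 -3.23
vertex -2.928 1.475 -2.396
endloop
endfacet
facet normal 0.709 -0.223 0.669
outer loop
vertex -0.416 1.629 -1.792
vertex -1.404 0.995 -0.957
vertex -0.092 -0.075 -2.704
endloop
endfacet
facet normal -0.165 0.870 0.465
outer loop
vertex -0.416 1.629 -1.792
vertex -1.94 2.109 -3.23
vertex -1.404 0.995 -0.957
endloop
endfacet
facet normal -0.708 0.224 -0.669
outer loop
vertex -2.928 1.475 -2.396
vertex -1.94 2.109 -3.23
vertex -2.604 -0.229 -3.308
endloop
endfacet
facet normal 0.165 -0.870 -0.465
outer loop
vertex -1.616 0.405 -4.143
vertex -0.092 -0.075 -2.704
vertex -2.604 -0.229 -3.308
endloop
endfacet
facet normal -0.709 0.224 -0.669
outer loop
vertex -2.604 -0.229 -3.308
vertex -1.94 2.109 -3.23
vertex -1.616 0.405 -4.143
endloop
endfacet
facet normal 0.686 0.440 -0.579
outer loop
vertex -1.616 0.405 -4.143
vertex -0.416 1.629 -1.792
vertex -0.092 -0.075 -2.704
endloop
endfacet
facet normal 0.686 0.441 -0.579
outer loop
vertex -1.94 2.109 -3.23
vertex -0.416 1.629 -1.792
vertex -1.616 0.405 -4.143
endloop
endfacet
facet normal -0.227 0.901 -0.368
outer loop
vertex 0.272 0.184 3.008
vertex 0.032 -0.148 2.344
vertex -0.472 -0.036 2.929
endloop
endfacet
facet normal -0.116 0.036 0.993
outer loop
vertex 0.272 0.184 3.008
vertex -0.472 -0.036 2.929
vertex 0.508 -2.032 3.116
endloop
endfacet
facet normal -0.229 0.901 -0.370
outer loop
vertex -0.472 -0.036 2.929
vertex 0.032 -0.148 2.344
vertex -0.712 -0.369 2.266
endloop
endfacet
facet normal -0.809 -0.353 0.470
outer loop
vertex -0.472 -0.036 2.929
vertex -0.712 -0.369 2.266
vertex 0.508 -2.032 3.116
endloop
endfacet
facet normal -0.229 0.901 -0.370
outer loop
vertex -0.712 -0.369 2.266
vertex 0.032 -0.148 2.344
vertex -0.208 -0.481 1.681
endloop
endfacet
facet normal -0.623 -0.666 -0.409
outer loop
vertex -0.712 -0.369 2.266
vertex -0.208 -0.481 1.681
vertex 0.508 -2.032 3.116
endloop
endfacet
facet normal -0.227 0.901 -0.370
outer loop
vertex -0.208 -0.481 1.681
vertex 0.032 -0.148 2.344
vertex 0.536 -0.261 1.76
endloop
endfacet
facet normal 0.256 -0.590 -0.766
outer loop
vertex -0.208 -0.481 1.681
vertex 0.536 -0.261 1.76
vertex 0.508 -2.032 3.116
endloop
endfacet
facet normal -0.227 0.901 -0.370
outer loop
vertex 0.536 -0.261 1.76
vertex 0.032 -0.148 2.344
vertex 0.776 0.072 2.423
endloop
endfacet
facet normal 0.949 -0.201 -0.243
outer loop
vertex 0.536 -0.261 1.76
vertex 0.776 0.072 2.423
vertex 0.508 -2.032 3.116
endloop
endfacet
facet normal -0.227 0.901 -0.368
outer loop
vertex 0.776 0.072 2.423
vertex 0.032 -0.148 2.344
vertex 0.272 0.184 3.008
endloop
endfacet
facet normal 0.763 0.112 0.636
outer loop
vertex 0.776 0.072 2.423
vertex 0.272 0.184 3.008
vertex 0.508 -2.032 3.116
endloop
endfacet

endsolid


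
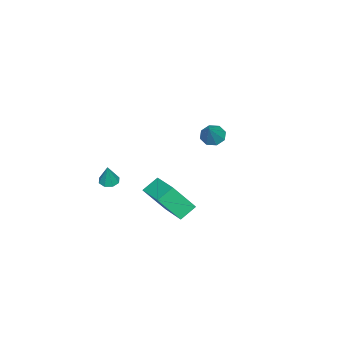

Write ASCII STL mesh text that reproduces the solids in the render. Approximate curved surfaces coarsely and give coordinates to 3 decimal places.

solid 
facet normal -0.657 -0.169 -0.734
outer loop
vertex -3.53 2.454 0.105
vertex -4.073 2.559 0.567
vertex -3.69 2.981 0.127
endloop
endfacet
facet normal 0.898 0.287 -0.335
outer loop
vertex -3.53 2.454 0.105
vertex -3.69 2.981 0.127
vertex -3.047 2.821 1.713
endloop
endfacet
facet normal -0.659 -0.167 -0.734
outer loop
vertex -3.69 2.981 0.127
vertex -4.073 2.559 0.567
vertex -4.073 3.261 0.407
endloop
endfacet
facet normal 0.523 0.843 -0.127
outer loop
vertex -3.69 2.981 0.127
vertex -4.073 3.261 0.407
vertex -3.047 2.821 1.713
endloop
endfacet
facet normal -0.657 -0.168 -0.735
outer loop
vertex -4.073 3.261 0.407
vertex -4.073 2.559 0.567
vertex -4.457 3.129 0.78
endloop
endfacet
facet normal -0.009 0.946 0.325
outer loop
vertex -4.073 3.261 0.407
vertex -4.457 3.129 0.78
vertex -3.047 2.821 1.713
endloop
endfacet
facet normal -0.658 -0.169 -0.734
outer loop
vertex -4.457 3.129 0.78
vertex -4.073 2.559 0.567
vertex -4.615 2.664 1.029
endloop
endfacet
facet normal -0.382 0.534 0.754
outer loop
vertex -4.457 3.129 0.78
vertex -4.615 2.664 1.029
vertex -3.047 2.821 1.713
endloop
endfacet
facet normal -0.658 -0.168 -0.734
outer loop
vertex -4.615 2.664 1.029
vertex -4.073 2.559 0.567
vertex -4.456 2.137 1.007
endloop
endfacet
facet normal -0.382 -0.153 0.911
outer loop
vertex -4.615 2.664 1.029
vertex -4.456 2.137 1.007
vertex -3.047 2.821 1.713
endloop
endfacet
facet normal -0.658 -0.168 -0.734
outer loop
vertex -4.456 2.137 1.007
vertex -4.073 2.559 0.567
vertex -4.072 1.857 0.727
endloop
endfacet
facet normal -0.007 -0.712 0.703
outer loop
vertex -4.456 2.137 1.007
vertex -4.072 1.857 0.727
vertex -3.047 2.821 1.713
endloop
endfacet
facet normal -0.658 -0.168 -0.734
outer loop
vertex -4.072 1.857 0.727
vertex -4.073 2.559 0.567
vertex -3.689 1.988 0.354
endloop
endfacet
facet normal 0.523 -0.814 0.252
outer loop
vertex -4.072 1.857 0.727
vertex -3.689 1.988 0.354
vertex -3.047 2.821 1.713
endloop
endfacet
facet normal -0.657 -0.168 -0.734
outer loop
vertex -3.689 1.988 0.354
vertex -4.073 2.559 0.567
vertex -3.53 2.454 0.105
endloop
endfacet
facet normal 0.898 -0.402 -0.178
outer loop
vertex -3.689 1.988 0.354
vertex -3.53 2.454 0.105
vertex -3.047 2.821 1.713
endloop
endfacet
facet normal -0.719 0.406 0.565
outer loop
vertex 1.982 2.517 0.739
vertex 3.234 4.052 1.228
vertex 1.37 3.487 -0.738
endloop
endfacet
facet normal -0.614 -0.752 -0.240
outer loop
vertex 2.146 3.048 -1.348
vertex 1.982 2.517 0.739
vertex 1.37 3.487 -0.738
endloop
endfacet
facet normal -0.719 0.406 0.565
outer loop
vertex 1.37 3.487 -0.738
vertex 3.234 4.052 1.228
vertex 2.621 5.022 -0.249
endloop
endfacet
facet normal -0.328 0.519 -0.790
outer loop
vertex 2.621 5.022 -0.249
vertex 2.146 3.048 -1.348
vertex 1.37 3.487 -0.738
endloop
endfacet
facet normal 0.327 -0.519 0.790
outer loop
vertex 1.982 2.517 0.739
vertex 4.01 3.613 0.618
vertex 3.234 4.052 1.228
endloop
endfacet
facet normal -0.613 -0.753 -0.240
outer loop
vertex 2.759 2.078 0.129
vertex 1.982 2.517 0.739
vertex 2.146 3.048 -1.348
endloop
endfacet
facet normal 0.327 -0.518 0.790
outer loop
vertex 2.759 2.078 0.129
vertex 4.01 3.613 0.618
vertex 1.982 2.517 0.739
endloop
endfacet
facet normal 0.614 0.752 0.239
outer loop
vertex 3.234 4.052 1.228
vertex 4.01 3.613 0.618
vertex 2.621 5.022 -0.249
endloop
endfacet
facet normal -0.327 0.519 -0.790
outer loop
vertex 3.398 4.583 -0.859
vertex 2.146 3.048 -1.348
vertex 2.621 5.022 -0.249
endloop
endfacet
facet normal 0.613 0.752 0.240
outer loop
vertex 2.621 5.022 -0.249
vertex 4.01 3.613 0.618
vertex 3.398 4.583 -0.859
endloop
endfacet
facet normal 0.718 -0.406 -0.565
outer loop
vertex 3.398 4.583 -0.859
vertex 2.759 2.078 0.129
vertex 2.146 3.048 -1.348
endloop
endfacet
facet normal 0.719 -0.406 -0.564
outer loop
vertex 4.01 3.613 0.618
vertex 2.759 2.078 0.129
vertex 3.398 4.583 -0.859
endloop
endfacet
facet normal -0.284 -0.104 -0.953
outer loop
vertex 3.303 -0.13 0.289
vertex 2.899 0.233 0.37
vertex 3.424 0.265 0.21
endloop
endfacet
facet normal 0.955 -0.266 0.132
outer loop
vertex 3.303 -0.13 0.289
vertex 3.424 0.265 0.21
vertex 3.261 0.367 1.59
endloop
endfacet
facet normal -0.284 -0.103 -0.953
outer loop
vertex 3.424 0.265 0.21
vertex 2.899 0.233 0.37
vertex 3.237 0.642 0.225
endloop
endfacet
facet normal 0.895 0.441 0.073
outer loop
vertex 3.424 0.265 0.21
vertex 3.237 0.642 0.225
vertex 3.261 0.367 1.59
endloop
endfacet
facet normal -0.282 -0.105 -0.954
outer loop
vertex 3.237 0.642 0.225
vertex 2.899 0.233 0.37
vertex 2.852 0.779 0.324
endloop
endfacet
facet normal 0.370 0.912 0.177
outer loop
vertex 3.237 0.642 0.225
vertex 2.852 0.779 0.324
vertex 3.261 0.367 1.59
endloop
endfacet
facet normal -0.282 -0.105 -0.954
outer loop
vertex 2.852 0.779 0.324
vertex 2.899 0.233 0.37
vertex 2.494 0.597 0.45
endloop
endfacet
facet normal -0.308 0.871 0.383
outer loop
vertex 2.852 0.779 0.324
vertex 2.494 0.597 0.45
vertex 3.261 0.367 1.59
endloop
endfacet
facet normal -0.282 -0.104 -0.954
outer loop
vertex 2.494 0.597 0.45
vertex 2.899 0.233 0.37
vertex 2.373 0.202 0.529
endloop
endfacet
facet normal -0.746 0.343 0.571
outer loop
vertex 2.494 0.597 0.45
vertex 2.373 0.202 0.529
vertex 3.261 0.367 1.59
endloop
endfacet
facet normal -0.282 -0.105 -0.954
outer loop
vertex 2.373 0.202 0.529
vertex 2.899 0.233 0.37
vertex 2.56 -0.175 0.515
endloop
endfacet
facet normal -0.686 -0.364 0.630
outer loop
vertex 2.373 0.202 0.529
vertex 2.56 -0.175 0.515
vertex 3.261 0.367 1.59
endloop
endfacet
facet normal -0.284 -0.103 -0.953
outer loop
vertex 2.56 -0.175 0.515
vertex 2.899 0.233 0.37
vertex 2.946 -0.313 0.415
endloop
endfacet
facet normal -0.162 -0.835 0.526
outer loop
vertex 2.56 -0.175 0.515
vertex 2.946 -0.313 0.415
vertex 3.261 0.367 1.59
endloop
endfacet
facet normal -0.284 -0.103 -0.953
outer loop
vertex 2.946 -0.313 0.415
vertex 2.899 0.233 0.37
vertex 3.303 -0.13 0.289
endloop
endfacet
facet normal 0.519 -0.793 0.320
outer loop
vertex 2.946 -0.313 0.415
vertex 3.303 -0.13 0.289
vertex 3.261 0.367 1.59
endloop
endfacet

endsolid


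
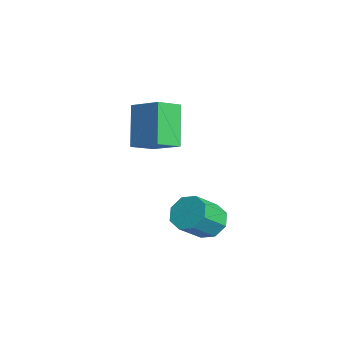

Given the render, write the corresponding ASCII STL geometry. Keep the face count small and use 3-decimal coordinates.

solid 
facet normal -0.297 0.688 -0.662
outer loop
vertex 0.993 3.78 -2.913
vertex 0.182 3.825 -2.502
vertex 0.976 4.259 -2.407
endloop
endfacet
facet normal 0.955 0.232 -0.187
outer loop
vertex 0.993 3.78 -2.913
vertex 0.976 4.259 -2.407
vertex 1.489 2.63 -1.808
endloop
endfacet
facet normal 0.955 0.232 -0.187
outer loop
vertex 1.489 2.63 -1.808
vertex 0.976 4.259 -2.407
vertex 1.472 3.109 -1.302
endloop
endfacet
facet normal 0.296 -0.689 0.662
outer loop
vertex 1.489 2.63 -1.808
vertex 1.472 3.109 -1.302
vertex 0.678 2.675 -1.398
endloop
endfacet
facet normal -0.297 0.689 -0.661
outer loop
vertex 0.976 4.259 -2.407
vertex 0.182 3.825 -2.502
vertex 0.494 4.483 -1.957
endloop
endfacet
facet normal 0.658 0.650 0.381
outer loop
vertex 0.976 4.259 -2.407
vertex 0.494 4.483 -1.957
vertex 1.472 3.109 -1.302
endloop
endfacet
facet normal 0.658 0.650 0.381
outer loop
vertex 1.472 3.109 -1.302
vertex 0.494 4.483 -1.957
vertex 0.99 3.333 -0.852
endloop
endfacet
facet normal 0.297 -0.689 0.661
outer loop
vertex 1.472 3.109 -1.302
vertex 0.99 3.333 -0.852
vertex 0.678 2.675 -1.398
endloop
endfacet
facet normal -0.296 0.689 -0.662
outer loop
vertex 0.494 4.483 -1.957
vertex 0.182 3.825 -2.502
vertex -0.171 4.322 -1.827
endloop
endfacet
facet normal -0.024 0.687 0.726
outer loop
vertex 0.494 4.483 -1.957
vertex -0.171 4.322 -1.827
vertex 0.99 3.333 -0.852
endloop
endfacet
facet normal -0.024 0.687 0.726
outer loop
vertex 0.99 3.333 -0.852
vertex -0.171 4.322 -1.827
vertex 0.325 3.172 -0.722
endloop
endfacet
facet normal 0.296 -0.689 0.661
outer loop
vertex 0.99 3.333 -0.852
vertex 0.325 3.172 -0.722
vertex 0.678 2.675 -1.398
endloop
endfacet
facet normal -0.296 0.688 -0.662
outer loop
vertex -0.171 4.322 -1.827
vertex 0.182 3.825 -2.502
vertex -0.629 3.87 -2.092
endloop
endfacet
facet normal -0.692 0.322 0.646
outer loop
vertex -0.171 4.322 -1.827
vertex -0.629 3.87 -2.092
vertex 0.325 3.172 -0.722
endloop
endfacet
facet normal -0.692 0.322 0.646
outer loop
vertex 0.325 3.172 -0.722
vertex -0.629 3.87 -2.092
vertex -0.133 2.72 -0.987
endloop
endfacet
facet normal 0.297 -0.689 0.661
outer loop
vertex 0.325 3.172 -0.722
vertex -0.133 2.72 -0.987
vertex 0.678 2.675 -1.398
endloop
endfacet
facet normal -0.296 0.689 -0.662
outer loop
vertex -0.629 3.87 -2.092
vertex 0.182 3.825 -2.502
vertex -0.612 3.391 -2.598
endloop
endfacet
facet normal -0.955 -0.232 0.187
outer loop
vertex -0.629 3.87 -2.092
vertex -0.612 3.391 -2.598
vertex -0.133 2.72 -0.987
endloop
endfacet
facet normal -0.955 -0.232 0.187
outer loop
vertex -0.133 2.72 -0.987
vertex -0.612 3.391 -2.598
vertex -0.116 2.241 -1.493
endloop
endfacet
facet normal 0.297 -0.688 0.662
outer loop
vertex -0.133 2.72 -0.987
vertex -0.116 2.241 -1.493
vertex 0.678 2.675 -1.398
endloop
endfacet
facet normal -0.297 0.689 -0.661
outer loop
vertex -0.612 3.391 -2.598
vertex 0.182 3.825 -2.502
vertex -0.13 3.167 -3.048
endloop
endfacet
facet normal -0.658 -0.650 -0.381
outer loop
vertex -0.612 3.391 -2.598
vertex -0.13 3.167 -3.048
vertex -0.116 2.241 -1.493
endloop
endfacet
facet normal -0.658 -0.650 -0.381
outer loop
vertex -0.116 2.241 -1.493
vertex -0.13 3.167 -3.048
vertex 0.366 2.017 -1.943
endloop
endfacet
facet normal 0.297 -0.689 0.661
outer loop
vertex -0.116 2.241 -1.493
vertex 0.366 2.017 -1.943
vertex 0.678 2.675 -1.398
endloop
endfacet
facet normal -0.296 0.689 -0.661
outer loop
vertex -0.13 3.167 -3.048
vertex 0.182 3.825 -2.502
vertex 0.535 3.328 -3.178
endloop
endfacet
facet normal 0.024 -0.687 -0.726
outer loop
vertex -0.13 3.167 -3.048
vertex 0.535 3.328 -3.178
vertex 0.366 2.017 -1.943
endloop
endfacet
facet normal 0.024 -0.687 -0.726
outer loop
vertex 0.366 2.017 -1.943
vertex 0.535 3.328 -3.178
vertex 1.031 2.178 -2.073
endloop
endfacet
facet normal 0.296 -0.689 0.662
outer loop
vertex 0.366 2.017 -1.943
vertex 1.031 2.178 -2.073
vertex 0.678 2.675 -1.398
endloop
endfacet
facet normal -0.297 0.689 -0.661
outer loop
vertex 0.535 3.328 -3.178
vertex 0.182 3.825 -2.502
vertex 0.993 3.78 -2.913
endloop
endfacet
facet normal 0.692 -0.322 -0.646
outer loop
vertex 0.535 3.328 -3.178
vertex 0.993 3.78 -2.913
vertex 1.031 2.178 -2.073
endloop
endfacet
facet normal 0.692 -0.322 -0.646
outer loop
vertex 1.031 2.178 -2.073
vertex 0.993 3.78 -2.913
vertex 1.489 2.63 -1.808
endloop
endfacet
facet normal 0.296 -0.688 0.662
outer loop
vertex 1.031 2.178 -2.073
vertex 1.489 2.63 -1.808
vertex 0.678 2.675 -1.398
endloop
endfacet
facet normal -0.577 0.217 0.787
outer loop
vertex -2.006 2.371 3.774
vertex -2.349 3.493 3.213
vertex -3.274 1.622 3.052
endloop
endfacet
facet normal 0.264 -0.863 0.431
outer loop
vertex -2.011 1.147 1.327
vertex -2.006 2.371 3.774
vertex -3.274 1.622 3.052
endloop
endfacet
facet normal -0.577 0.217 0.787
outer loop
vertex -3.274 1.622 3.052
vertex -2.349 3.493 3.213
vertex -3.617 2.744 2.491
endloop
endfacet
facet normal -0.773 -0.457 -0.440
outer loop
vertex -3.617 2.744 2.491
vertex -2.011 1.147 1.327
vertex -3.274 1.622 3.052
endloop
endfacet
facet normal 0.773 0.457 0.440
outer loop
vertex -2.006 2.371 3.774
vertex -1.086 3.018 1.488
vertex -2.349 3.493 3.213
endloop
endfacet
facet normal 0.264 -0.863 0.431
outer loop
vertex -0.743 1.896 2.049
vertex -2.006 2.371 3.774
vertex -2.011 1.147 1.327
endloop
endfacet
facet normal 0.773 0.457 0.440
outer loop
vertex -0.743 1.896 2.049
vertex -1.086 3.018 1.488
vertex -2.006 2.371 3.774
endloop
endfacet
facet normal -0.264 0.863 -0.431
outer loop
vertex -2.349 3.493 3.213
vertex -1.086 3.018 1.488
vertex -3.617 2.744 2.491
endloop
endfacet
facet normal -0.773 -0.457 -0.440
outer loop
vertex -2.354 2.269 0.766
vertex -2.011 1.147 1.327
vertex -3.617 2.744 2.491
endloop
endfacet
facet normal -0.264 0.863 -0.431
outer loop
vertex -3.617 2.744 2.491
vertex -1.086 3.018 1.488
vertex -2.354 2.269 0.766
endloop
endfacet
facet normal 0.577 -0.217 -0.787
outer loop
vertex -2.354 2.269 0.766
vertex -0.743 1.896 2.049
vertex -2.011 1.147 1.327
endloop
endfacet
facet normal 0.577 -0.217 -0.787
outer loop
vertex -1.086 3.018 1.488
vertex -0.743 1.896 2.049
vertex -2.354 2.269 0.766
endloop
endfacet

endsolid


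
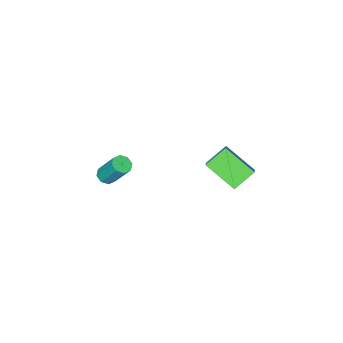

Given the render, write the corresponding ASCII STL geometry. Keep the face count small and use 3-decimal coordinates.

solid 
facet normal -0.785 0.200 0.586
outer loop
vertex -2.282 2.854 5.244
vertex -2.701 4.644 4.072
vertex -3.0 2.202 4.504
endloop
endfacet
facet normal 0.192 -0.821 0.537
outer loop
vertex -1.799 1.896 3.608
vertex -2.282 2.854 5.244
vertex -3.0 2.202 4.504
endloop
endfacet
facet normal -0.785 0.200 0.586
outer loop
vertex -3.0 2.202 4.504
vertex -2.701 4.644 4.072
vertex -3.419 3.992 3.332
endloop
endfacet
facet normal -0.589 -0.535 -0.606
outer loop
vertex -3.419 3.992 3.332
vertex -1.799 1.896 3.608
vertex -3.0 2.202 4.504
endloop
endfacet
facet normal 0.589 0.535 0.606
outer loop
vertex -2.282 2.854 5.244
vertex -1.5 4.338 3.176
vertex -2.701 4.644 4.072
endloop
endfacet
facet normal 0.192 -0.821 0.537
outer loop
vertex -1.081 2.548 4.348
vertex -2.282 2.854 5.244
vertex -1.799 1.896 3.608
endloop
endfacet
facet normal 0.589 0.535 0.606
outer loop
vertex -1.081 2.548 4.348
vertex -1.5 4.338 3.176
vertex -2.282 2.854 5.244
endloop
endfacet
facet normal -0.192 0.821 -0.537
outer loop
vertex -2.701 4.644 4.072
vertex -1.5 4.338 3.176
vertex -3.419 3.992 3.332
endloop
endfacet
facet normal -0.589 -0.535 -0.606
outer loop
vertex -2.218 3.686 2.436
vertex -1.799 1.896 3.608
vertex -3.419 3.992 3.332
endloop
endfacet
facet normal -0.192 0.821 -0.537
outer loop
vertex -3.419 3.992 3.332
vertex -1.5 4.338 3.176
vertex -2.218 3.686 2.436
endloop
endfacet
facet normal 0.785 -0.200 -0.586
outer loop
vertex -2.218 3.686 2.436
vertex -1.081 2.548 4.348
vertex -1.799 1.896 3.608
endloop
endfacet
facet normal 0.785 -0.200 -0.586
outer loop
vertex -1.5 4.338 3.176
vertex -1.081 2.548 4.348
vertex -2.218 3.686 2.436
endloop
endfacet
facet normal 0.071 -0.555 -0.829
outer loop
vertex 0.443 -3.627 -0.711
vertex 0.155 -4.113 -0.41
vertex -0.044 -3.616 -0.76
endloop
endfacet
facet normal 0.074 0.831 -0.551
outer loop
vertex 0.443 -3.627 -0.711
vertex -0.044 -3.616 -0.76
vertex 0.292 -2.461 1.029
endloop
endfacet
facet normal 0.074 0.831 -0.551
outer loop
vertex 0.292 -2.461 1.029
vertex -0.044 -3.616 -0.76
vertex -0.195 -2.45 0.98
endloop
endfacet
facet normal -0.071 0.555 0.829
outer loop
vertex 0.292 -2.461 1.029
vertex -0.195 -2.45 0.98
vertex 0.005 -2.947 1.33
endloop
endfacet
facet normal 0.073 -0.555 -0.829
outer loop
vertex -0.044 -3.616 -0.76
vertex 0.155 -4.113 -0.41
vertex -0.414 -3.896 -0.605
endloop
endfacet
facet normal -0.650 0.604 -0.461
outer loop
vertex -0.044 -3.616 -0.76
vertex -0.414 -3.896 -0.605
vertex -0.195 -2.45 0.98
endloop
endfacet
facet normal -0.650 0.604 -0.461
outer loop
vertex -0.195 -2.45 0.98
vertex -0.414 -3.896 -0.605
vertex -0.565 -2.73 1.135
endloop
endfacet
facet normal -0.072 0.555 0.829
outer loop
vertex -0.195 -2.45 0.98
vertex -0.565 -2.73 1.135
vertex 0.005 -2.947 1.33
endloop
endfacet
facet normal 0.072 -0.556 -0.828
outer loop
vertex -0.414 -3.896 -0.605
vertex 0.155 -4.113 -0.41
vertex -0.451 -4.303 -0.335
endloop
endfacet
facet normal -0.995 0.023 -0.102
outer loop
vertex -0.414 -3.896 -0.605
vertex -0.451 -4.303 -0.335
vertex -0.565 -2.73 1.135
endloop
endfacet
facet normal -0.995 0.023 -0.102
outer loop
vertex -0.565 -2.73 1.135
vertex -0.451 -4.303 -0.335
vertex -0.602 -3.137 1.405
endloop
endfacet
facet normal -0.072 0.556 0.828
outer loop
vertex -0.565 -2.73 1.135
vertex -0.602 -3.137 1.405
vertex 0.005 -2.947 1.33
endloop
endfacet
facet normal 0.072 -0.555 -0.828
outer loop
vertex -0.451 -4.303 -0.335
vertex 0.155 -4.113 -0.41
vertex -0.132 -4.599 -0.109
endloop
endfacet
facet normal -0.756 -0.572 0.318
outer loop
vertex -0.451 -4.303 -0.335
vertex -0.132 -4.599 -0.109
vertex -0.602 -3.137 1.405
endloop
endfacet
facet normal -0.756 -0.572 0.318
outer loop
vertex -0.602 -3.137 1.405
vertex -0.132 -4.599 -0.109
vertex -0.283 -3.433 1.631
endloop
endfacet
facet normal -0.072 0.555 0.828
outer loop
vertex -0.602 -3.137 1.405
vertex -0.283 -3.433 1.631
vertex 0.005 -2.947 1.33
endloop
endfacet
facet normal 0.071 -0.555 -0.829
outer loop
vertex -0.132 -4.599 -0.109
vertex 0.155 -4.113 -0.41
vertex 0.355 -4.61 -0.06
endloop
endfacet
facet normal -0.074 -0.831 0.551
outer loop
vertex -0.132 -4.599 -0.109
vertex 0.355 -4.61 -0.06
vertex -0.283 -3.433 1.631
endloop
endfacet
facet normal -0.074 -0.831 0.551
outer loop
vertex -0.283 -3.433 1.631
vertex 0.355 -4.61 -0.06
vertex 0.204 -3.444 1.68
endloop
endfacet
facet normal -0.071 0.555 0.829
outer loop
vertex -0.283 -3.433 1.631
vertex 0.204 -3.444 1.68
vertex 0.005 -2.947 1.33
endloop
endfacet
facet normal 0.072 -0.555 -0.829
outer loop
vertex 0.355 -4.61 -0.06
vertex 0.155 -4.113 -0.41
vertex 0.725 -4.33 -0.215
endloop
endfacet
facet normal 0.650 -0.604 0.461
outer loop
vertex 0.355 -4.61 -0.06
vertex 0.725 -4.33 -0.215
vertex 0.204 -3.444 1.68
endloop
endfacet
facet normal 0.650 -0.604 0.461
outer loop
vertex 0.204 -3.444 1.68
vertex 0.725 -4.33 -0.215
vertex 0.574 -3.164 1.525
endloop
endfacet
facet normal -0.073 0.555 0.829
outer loop
vertex 0.204 -3.444 1.68
vertex 0.574 -3.164 1.525
vertex 0.005 -2.947 1.33
endloop
endfacet
facet normal 0.072 -0.556 -0.828
outer loop
vertex 0.725 -4.33 -0.215
vertex 0.155 -4.113 -0.41
vertex 0.762 -3.923 -0.485
endloop
endfacet
facet normal 0.995 -0.023 0.102
outer loop
vertex 0.725 -4.33 -0.215
vertex 0.762 -3.923 -0.485
vertex 0.574 -3.164 1.525
endloop
endfacet
facet normal 0.995 -0.023 0.102
outer loop
vertex 0.574 -3.164 1.525
vertex 0.762 -3.923 -0.485
vertex 0.611 -2.757 1.255
endloop
endfacet
facet normal -0.072 0.556 0.828
outer loop
vertex 0.574 -3.164 1.525
vertex 0.611 -2.757 1.255
vertex 0.005 -2.947 1.33
endloop
endfacet
facet normal 0.072 -0.555 -0.828
outer loop
vertex 0.762 -3.923 -0.485
vertex 0.155 -4.113 -0.41
vertex 0.443 -3.627 -0.711
endloop
endfacet
facet normal 0.756 0.572 -0.318
outer loop
vertex 0.762 -3.923 -0.485
vertex 0.443 -3.627 -0.711
vertex 0.611 -2.757 1.255
endloop
endfacet
facet normal 0.756 0.572 -0.318
outer loop
vertex 0.611 -2.757 1.255
vertex 0.443 -3.627 -0.711
vertex 0.292 -2.461 1.029
endloop
endfacet
facet normal -0.072 0.555 0.828
outer loop
vertex 0.611 -2.757 1.255
vertex 0.292 -2.461 1.029
vertex 0.005 -2.947 1.33
endloop
endfacet

endsolid


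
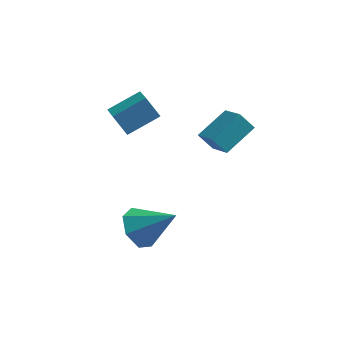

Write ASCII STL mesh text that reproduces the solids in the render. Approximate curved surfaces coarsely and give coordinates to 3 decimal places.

solid 
facet normal -0.662 0.096 0.743
outer loop
vertex 0.76 -1.867 4.096
vertex 0.083 -0.831 3.359
vertex -0.185 -2.982 3.397
endloop
endfacet
facet normal 0.470 -0.719 0.511
outer loop
vertex 0.417 -3.069 2.721
vertex 0.76 -1.867 4.096
vertex -0.185 -2.982 3.397
endloop
endfacet
facet normal -0.662 0.096 0.743
outer loop
vertex -0.185 -2.982 3.397
vertex 0.083 -0.831 3.359
vertex -0.862 -1.946 2.661
endloop
endfacet
facet normal -0.584 -0.688 -0.431
outer loop
vertex -0.862 -1.946 2.661
vertex 0.417 -3.069 2.721
vertex -0.185 -2.982 3.397
endloop
endfacet
facet normal 0.584 0.688 0.431
outer loop
vertex 0.76 -1.867 4.096
vertex 0.685 -0.918 2.683
vertex 0.083 -0.831 3.359
endloop
endfacet
facet normal 0.471 -0.719 0.511
outer loop
vertex 1.362 -1.954 3.419
vertex 0.76 -1.867 4.096
vertex 0.417 -3.069 2.721
endloop
endfacet
facet normal 0.584 0.688 0.431
outer loop
vertex 1.362 -1.954 3.419
vertex 0.685 -0.918 2.683
vertex 0.76 -1.867 4.096
endloop
endfacet
facet normal -0.471 0.719 -0.512
outer loop
vertex 0.083 -0.831 3.359
vertex 0.685 -0.918 2.683
vertex -0.862 -1.946 2.661
endloop
endfacet
facet normal -0.584 -0.688 -0.431
outer loop
vertex -0.26 -2.033 1.984
vertex 0.417 -3.069 2.721
vertex -0.862 -1.946 2.661
endloop
endfacet
facet normal -0.471 0.719 -0.511
outer loop
vertex -0.862 -1.946 2.661
vertex 0.685 -0.918 2.683
vertex -0.26 -2.033 1.984
endloop
endfacet
facet normal 0.662 -0.096 -0.743
outer loop
vertex -0.26 -2.033 1.984
vertex 1.362 -1.954 3.419
vertex 0.417 -3.069 2.721
endloop
endfacet
facet normal 0.662 -0.095 -0.743
outer loop
vertex 0.685 -0.918 2.683
vertex 1.362 -1.954 3.419
vertex -0.26 -2.033 1.984
endloop
endfacet
facet normal -0.789 0.058 -0.612
outer loop
vertex -2.394 -3.37 -2.46
vertex -2.947 -3.894 -1.797
vertex -2.823 -2.894 -1.862
endloop
endfacet
facet normal 0.674 0.732 -0.099
outer loop
vertex -2.394 -3.37 -2.46
vertex -2.823 -2.894 -1.862
vertex -1.433 -4.006 -0.623
endloop
endfacet
facet normal -0.788 0.058 -0.612
outer loop
vertex -2.823 -2.894 -1.862
vertex -2.947 -3.894 -1.797
vertex -3.346 -3.171 -1.215
endloop
endfacet
facet normal 0.202 0.831 0.519
outer loop
vertex -2.823 -2.894 -1.862
vertex -3.346 -3.171 -1.215
vertex -1.433 -4.006 -0.623
endloop
endfacet
facet normal -0.788 0.058 -0.612
outer loop
vertex -3.346 -3.171 -1.215
vertex -2.947 -3.894 -1.797
vertex -3.568 -3.993 -1.007
endloop
endfacet
facet normal -0.168 0.284 0.944
outer loop
vertex -3.346 -3.171 -1.215
vertex -3.568 -3.993 -1.007
vertex -1.433 -4.006 -0.623
endloop
endfacet
facet normal -0.788 0.059 -0.612
outer loop
vertex -3.568 -3.993 -1.007
vertex -2.947 -3.894 -1.797
vertex -3.323 -4.74 -1.394
endloop
endfacet
facet normal -0.157 -0.494 0.855
outer loop
vertex -3.568 -3.993 -1.007
vertex -3.323 -4.74 -1.394
vertex -1.433 -4.006 -0.623
endloop
endfacet
facet normal -0.788 0.059 -0.613
outer loop
vertex -3.323 -4.74 -1.394
vertex -2.947 -3.894 -1.797
vertex -2.795 -4.85 -2.084
endloop
endfacet
facet normal 0.227 -0.920 0.320
outer loop
vertex -3.323 -4.74 -1.394
vertex -2.795 -4.85 -2.084
vertex -1.433 -4.006 -0.623
endloop
endfacet
facet normal -0.789 0.058 -0.612
outer loop
vertex -2.795 -4.85 -2.084
vertex -2.947 -3.894 -1.797
vertex -2.382 -4.241 -2.559
endloop
endfacet
facet normal 0.694 -0.672 -0.259
outer loop
vertex -2.795 -4.85 -2.084
vertex -2.382 -4.241 -2.559
vertex -1.433 -4.006 -0.623
endloop
endfacet
facet normal -0.789 0.059 -0.612
outer loop
vertex -2.382 -4.241 -2.559
vertex -2.947 -3.894 -1.797
vertex -2.394 -3.37 -2.46
endloop
endfacet
facet normal 0.893 0.063 -0.445
outer loop
vertex -2.382 -4.241 -2.559
vertex -2.394 -3.37 -2.46
vertex -1.433 -4.006 -0.623
endloop
endfacet
facet normal -0.550 0.188 0.814
outer loop
vertex -3.121 -0.633 3.578
vertex -3.532 0.426 3.056
vertex -4.334 -1.419 2.939
endloop
endfacet
facet normal 0.328 -0.847 0.418
outer loop
vertex -3.728 -1.626 2.044
vertex -3.121 -0.633 3.578
vertex -4.334 -1.419 2.939
endloop
endfacet
facet normal -0.551 0.188 0.813
outer loop
vertex -4.334 -1.419 2.939
vertex -3.532 0.426 3.056
vertex -4.744 -0.36 2.417
endloop
endfacet
facet normal -0.768 -0.497 -0.405
outer loop
vertex -4.744 -0.36 2.417
vertex -3.728 -1.626 2.044
vertex -4.334 -1.419 2.939
endloop
endfacet
facet normal 0.767 0.497 0.405
outer loop
vertex -3.121 -0.633 3.578
vertex -2.926 0.219 2.161
vertex -3.532 0.426 3.056
endloop
endfacet
facet normal 0.329 -0.847 0.418
outer loop
vertex -2.516 -0.84 2.683
vertex -3.121 -0.633 3.578
vertex -3.728 -1.626 2.044
endloop
endfacet
facet normal 0.768 0.497 0.404
outer loop
vertex -2.516 -0.84 2.683
vertex -2.926 0.219 2.161
vertex -3.121 -0.633 3.578
endloop
endfacet
facet normal -0.329 0.847 -0.418
outer loop
vertex -3.532 0.426 3.056
vertex -2.926 0.219 2.161
vertex -4.744 -0.36 2.417
endloop
endfacet
facet normal -0.768 -0.497 -0.404
outer loop
vertex -4.139 -0.567 1.522
vertex -3.728 -1.626 2.044
vertex -4.744 -0.36 2.417
endloop
endfacet
facet normal -0.329 0.847 -0.418
outer loop
vertex -4.744 -0.36 2.417
vertex -2.926 0.219 2.161
vertex -4.139 -0.567 1.522
endloop
endfacet
facet normal 0.550 -0.187 -0.814
outer loop
vertex -4.139 -0.567 1.522
vertex -2.516 -0.84 2.683
vertex -3.728 -1.626 2.044
endloop
endfacet
facet normal 0.550 -0.188 -0.814
outer loop
vertex -2.926 0.219 2.161
vertex -2.516 -0.84 2.683
vertex -4.139 -0.567 1.522
endloop
endfacet

endsolid


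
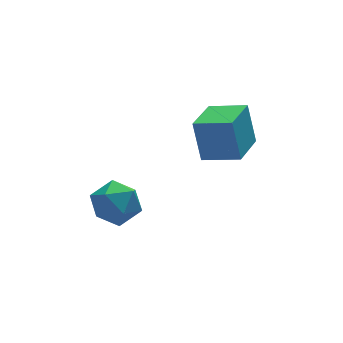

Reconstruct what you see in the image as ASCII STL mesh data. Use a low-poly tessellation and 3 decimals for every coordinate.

solid 
facet normal -0.253 0.910 0.327
outer loop
vertex -3.872 2.498 -3.92
vertex -4.89 2.025 -3.392
vertex -3.831 2.089 -2.749
endloop
endfacet
facet normal 0.456 0.845 0.279
outer loop
vertex -3.872 2.498 -3.92
vertex -3.831 2.089 -2.749
vertex -2.895 1.841 -3.526
endloop
endfacet
facet normal 0.617 0.680 -0.396
outer loop
vertex -3.872 2.498 -3.92
vertex -2.895 1.841 -3.526
vertex -3.377 1.624 -4.649
endloop
endfacet
facet normal 0.008 0.643 -0.766
outer loop
vertex -3.872 2.498 -3.92
vertex -3.377 1.624 -4.649
vertex -4.61 1.738 -4.566
endloop
endfacet
facet normal -0.530 0.786 -0.319
outer loop
vertex -3.872 2.498 -3.92
vertex -4.61 1.738 -4.566
vertex -4.89 2.025 -3.392
endloop
endfacet
facet normal 0.655 0.300 0.694
outer loop
vertex -2.895 1.841 -3.526
vertex -3.831 2.089 -2.749
vertex -3.31 0.962 -2.754
endloop
endfacet
facet normal -0.492 0.405 0.770
outer loop
vertex -3.831 2.089 -2.749
vertex -4.89 2.025 -3.392
vertex -4.543 1.076 -2.671
endloop
endfacet
facet normal -0.940 0.203 -0.274
outer loop
vertex -4.89 2.025 -3.392
vertex -4.61 1.738 -4.566
vertex -5.025 0.859 -3.794
endloop
endfacet
facet normal -0.070 -0.028 -0.997
outer loop
vertex -4.61 1.738 -4.566
vertex -3.377 1.624 -4.649
vertex -4.089 0.611 -4.571
endloop
endfacet
facet normal 0.916 0.032 -0.399
outer loop
vertex -3.377 1.624 -4.649
vertex -2.895 1.841 -3.526
vertex -3.03 0.675 -3.928
endloop
endfacet
facet normal -0.008 -0.643 0.766
outer loop
vertex -4.048 0.202 -3.4
vertex -3.31 0.962 -2.754
vertex -4.543 1.076 -2.671
endloop
endfacet
facet normal -0.617 -0.680 0.396
outer loop
vertex -4.048 0.202 -3.4
vertex -4.543 1.076 -2.671
vertex -5.025 0.859 -3.794
endloop
endfacet
facet normal -0.456 -0.845 -0.279
outer loop
vertex -4.048 0.202 -3.4
vertex -5.025 0.859 -3.794
vertex -4.089 0.611 -4.571
endloop
endfacet
facet normal 0.253 -0.910 -0.327
outer loop
vertex -4.048 0.202 -3.4
vertex -4.089 0.611 -4.571
vertex -3.03 0.675 -3.928
endloop
endfacet
facet normal 0.530 -0.786 0.319
outer loop
vertex -4.048 0.202 -3.4
vertex -3.03 0.675 -3.928
vertex -3.31 0.962 -2.754
endloop
endfacet
facet normal 0.070 0.028 0.997
outer loop
vertex -4.543 1.076 -2.671
vertex -3.31 0.962 -2.754
vertex -3.831 2.089 -2.749
endloop
endfacet
facet normal -0.916 -0.032 0.399
outer loop
vertex -5.025 0.859 -3.794
vertex -4.543 1.076 -2.671
vertex -4.89 2.025 -3.392
endloop
endfacet
facet normal -0.655 -0.300 -0.694
outer loop
vertex -4.089 0.611 -4.571
vertex -5.025 0.859 -3.794
vertex -4.61 1.738 -4.566
endloop
endfacet
facet normal 0.492 -0.405 -0.770
outer loop
vertex -3.03 0.675 -3.928
vertex -4.089 0.611 -4.571
vertex -3.377 1.624 -4.649
endloop
endfacet
facet normal 0.940 -0.203 0.274
outer loop
vertex -3.31 0.962 -2.754
vertex -3.03 0.675 -3.928
vertex -2.895 1.841 -3.526
endloop
endfacet
facet normal -0.651 -0.730 0.208
outer loop
vertex 0.524 -0.56 1.744
vertex -0.807 0.498 1.288
vertex 0.653 -1.219 -0.162
endloop
endfacet
facet normal 0.756 -0.601 0.259
outer loop
vertex 2.047 0.342 -0.608
vertex 0.524 -0.56 1.744
vertex 0.653 -1.219 -0.162
endloop
endfacet
facet normal -0.651 -0.730 0.208
outer loop
vertex 0.653 -1.219 -0.162
vertex -0.807 0.498 1.288
vertex -0.678 -0.161 -0.617
endloop
endfacet
facet normal 0.063 -0.326 -0.943
outer loop
vertex -0.678 -0.161 -0.617
vertex 2.047 0.342 -0.608
vertex 0.653 -1.219 -0.162
endloop
endfacet
facet normal -0.064 0.326 0.943
outer loop
vertex 0.524 -0.56 1.744
vertex 0.587 2.059 0.842
vertex -0.807 0.498 1.288
endloop
endfacet
facet normal 0.756 -0.601 0.259
outer loop
vertex 1.918 1.001 1.297
vertex 0.524 -0.56 1.744
vertex 2.047 0.342 -0.608
endloop
endfacet
facet normal -0.063 0.326 0.943
outer loop
vertex 1.918 1.001 1.297
vertex 0.587 2.059 0.842
vertex 0.524 -0.56 1.744
endloop
endfacet
facet normal -0.756 0.601 -0.259
outer loop
vertex -0.807 0.498 1.288
vertex 0.587 2.059 0.842
vertex -0.678 -0.161 -0.617
endloop
endfacet
facet normal 0.063 -0.327 -0.943
outer loop
vertex 0.716 1.4 -1.064
vertex 2.047 0.342 -0.608
vertex -0.678 -0.161 -0.617
endloop
endfacet
facet normal -0.756 0.601 -0.259
outer loop
vertex -0.678 -0.161 -0.617
vertex 0.587 2.059 0.842
vertex 0.716 1.4 -1.064
endloop
endfacet
facet normal 0.651 0.730 -0.208
outer loop
vertex 0.716 1.4 -1.064
vertex 1.918 1.001 1.297
vertex 2.047 0.342 -0.608
endloop
endfacet
facet normal 0.651 0.730 -0.208
outer loop
vertex 0.587 2.059 0.842
vertex 1.918 1.001 1.297
vertex 0.716 1.4 -1.064
endloop
endfacet

endsolid
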